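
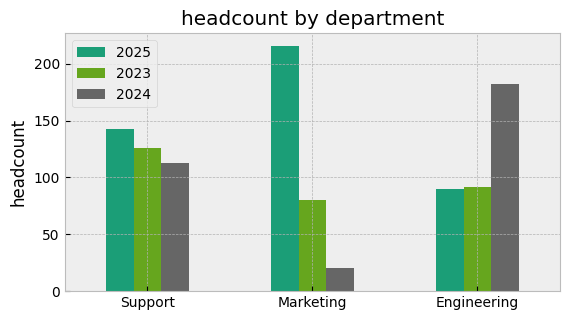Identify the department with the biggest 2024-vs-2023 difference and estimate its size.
Engineering, ≈ 80

Engineering: 2024 ≈ 180, 2023 ≈ 100 → gap ≈ 80. Next-largest (Marketing) is only ≈ 60.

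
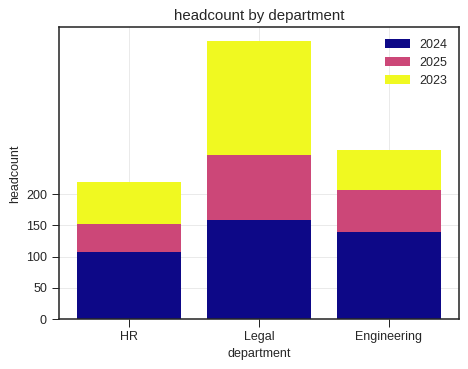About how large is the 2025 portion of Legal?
2025 top ≈ 250, bottom ≈ 150; segment ≈ 100.

≈ 100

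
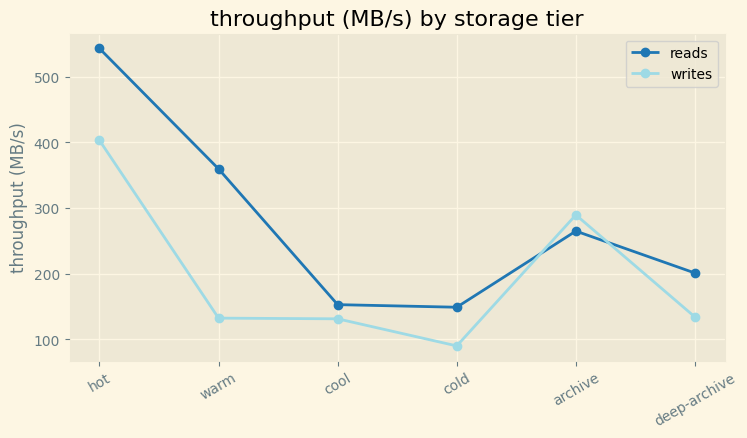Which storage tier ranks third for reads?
Top 4 for reads: hot ≈ 550, warm ≈ 350, archive ≈ 250, deep-archive ≈ 200.

archive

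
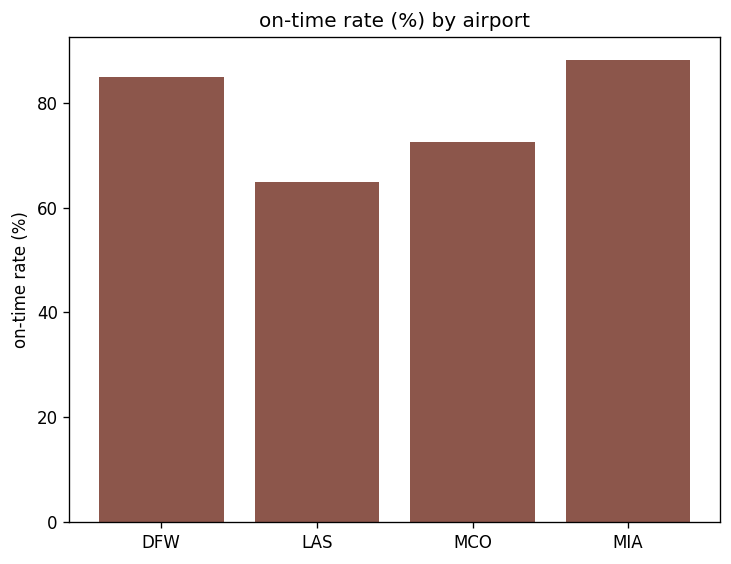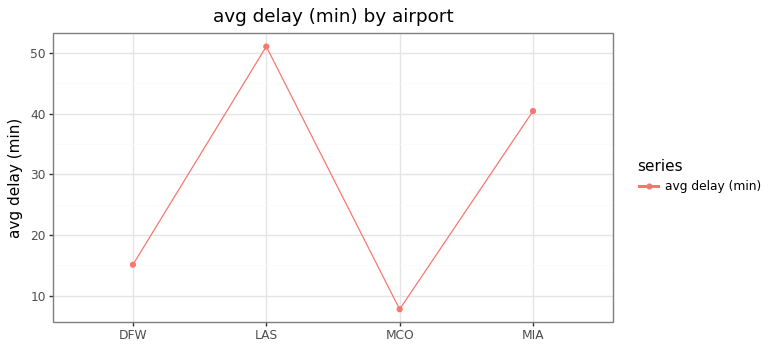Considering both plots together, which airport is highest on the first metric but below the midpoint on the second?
DFW

Chart 2 median avg delay (min) ≈ 30; below-median airports: DFW, MCO. Among those, DFW has the highest on-time rate (%) (≈ 80).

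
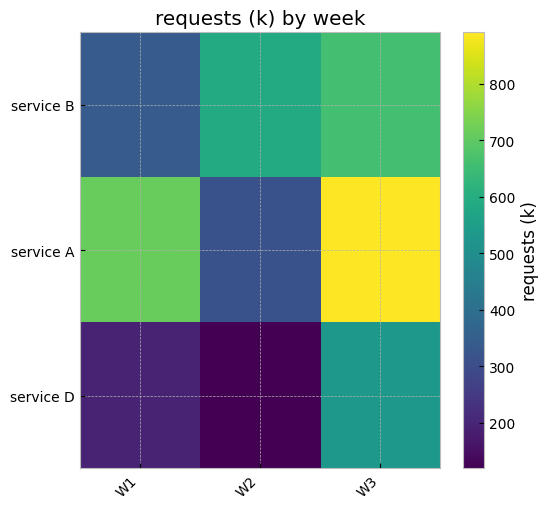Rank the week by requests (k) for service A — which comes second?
W1

Top 3 for service A: W3 ≈ 900, W1 ≈ 700, W2 ≈ 300.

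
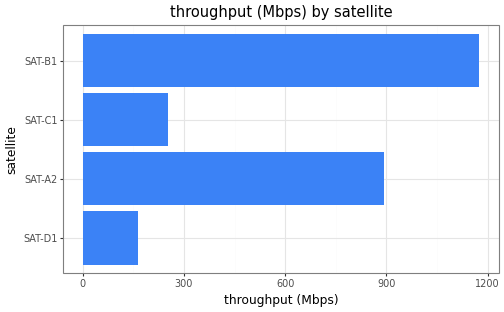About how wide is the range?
≈ 1000

Max SAT-B1 ≈ 1200, min SAT-D1 ≈ 200; range ≈ 1000.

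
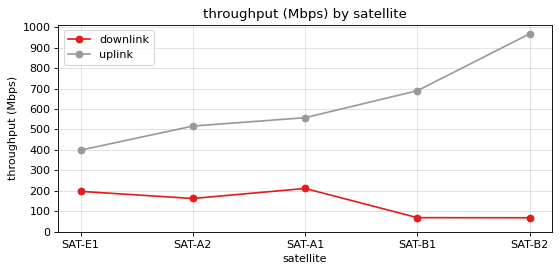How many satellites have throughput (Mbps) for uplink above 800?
Above 800: SAT-B2.

1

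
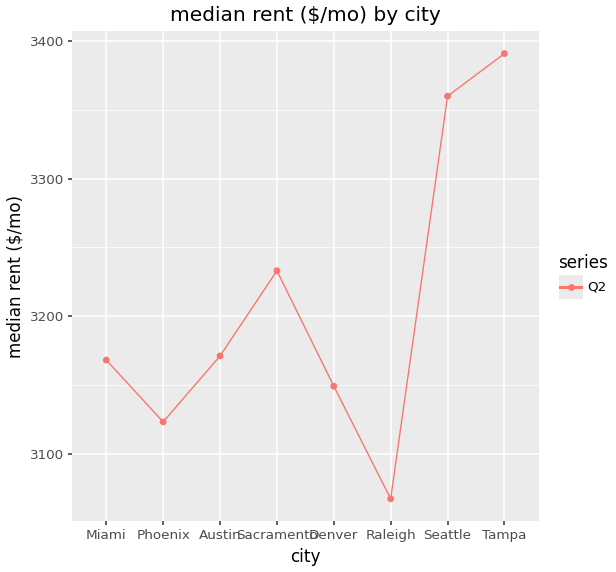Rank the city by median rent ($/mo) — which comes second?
Top 3: Tampa ≈ 3400, Seattle ≈ 3350, Sacramento ≈ 3250.

Seattle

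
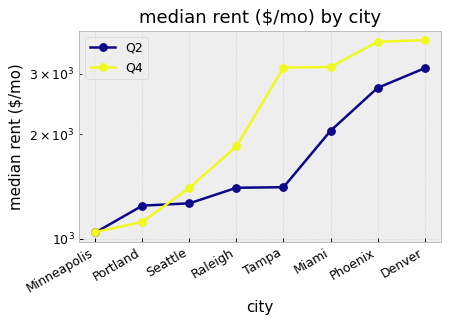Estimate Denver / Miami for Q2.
≈ 1.5×

Denver ≈ 3000, Miami ≈ 2000; 3000/2000 ≈ 1.5.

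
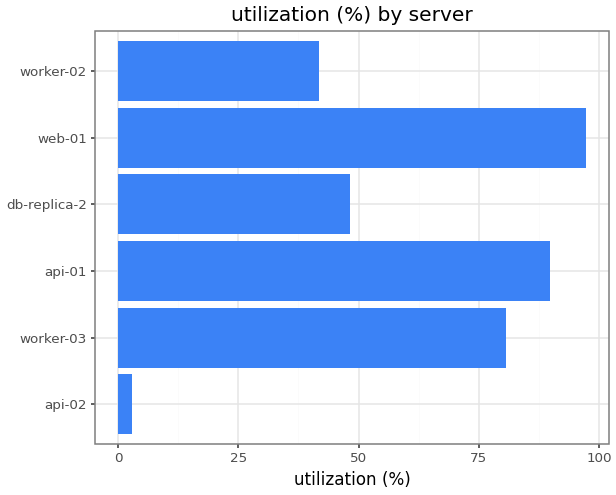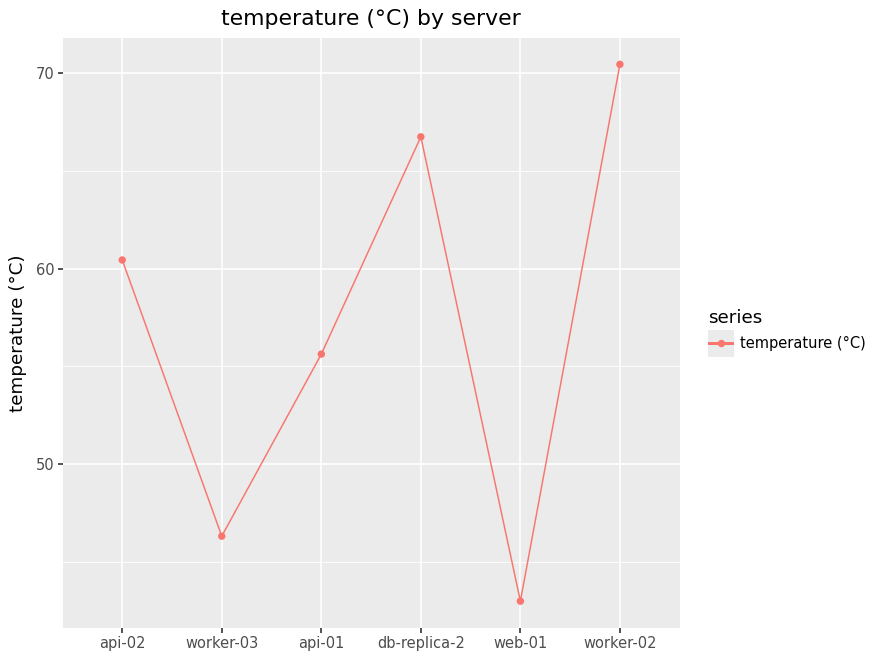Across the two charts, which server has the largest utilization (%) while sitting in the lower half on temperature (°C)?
web-01

Chart 2 median temperature (°C) ≈ 60; below-median servers: worker-03, api-01, web-01. Among those, web-01 has the highest utilization (%) (≈ 100).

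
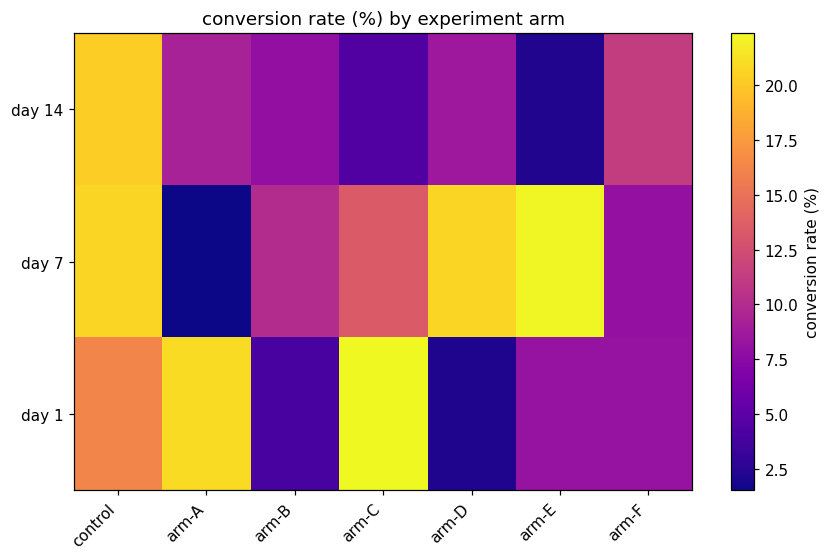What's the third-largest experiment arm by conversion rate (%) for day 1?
Top 4 for day 1: arm-C ≈ 22, arm-A ≈ 20, control ≈ 16, arm-E ≈ 8.

control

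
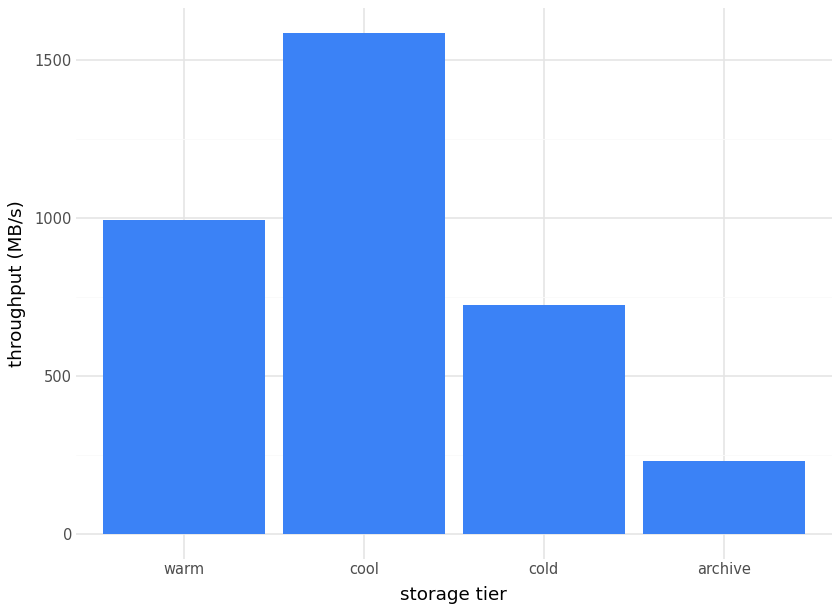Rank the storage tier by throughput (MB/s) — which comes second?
warm

Top 3: cool ≈ 1600, warm ≈ 1000, cold ≈ 800.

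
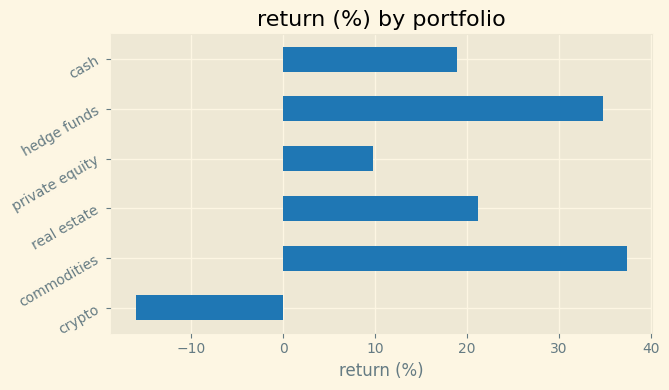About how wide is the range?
≈ 50

Max commodities ≈ 35, min crypto ≈ -15; range ≈ 50.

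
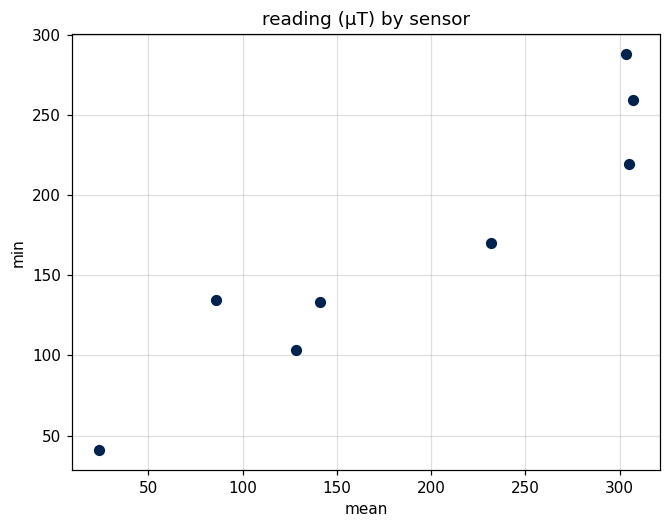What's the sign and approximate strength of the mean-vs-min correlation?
positive, strong

Points are positively correlated; strong (|r| ≈ 0.9).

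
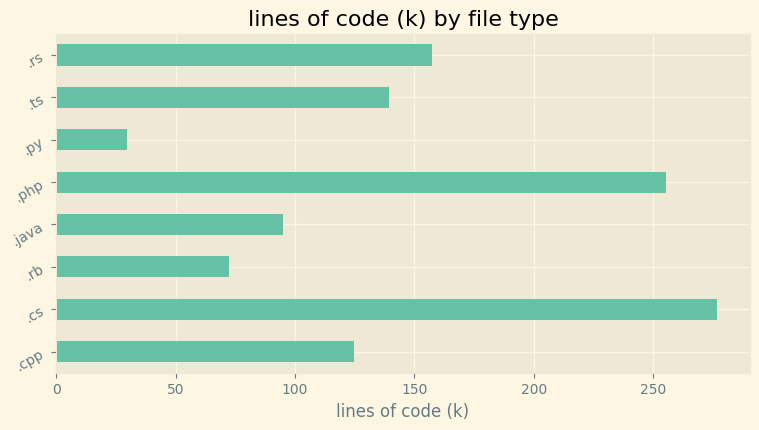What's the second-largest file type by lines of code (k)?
.php

Top 3: .cs ≈ 275, .php ≈ 250, .rs ≈ 150.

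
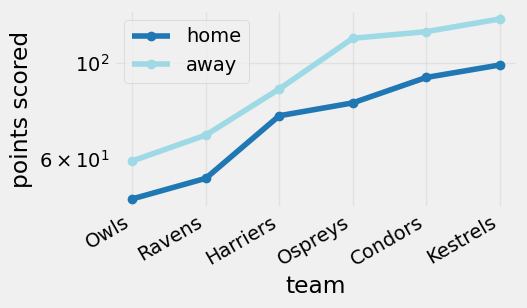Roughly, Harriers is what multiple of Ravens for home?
Harriers ≈ 80, Ravens ≈ 50; 80/50 ≈ 1.6.

≈ 1.6×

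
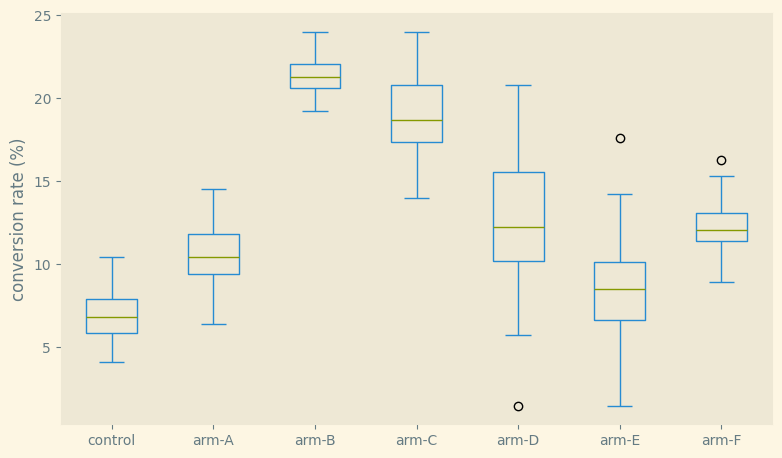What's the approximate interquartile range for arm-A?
≈ 2

Q3 ≈ 12, Q1 ≈ 10; IQR ≈ 2.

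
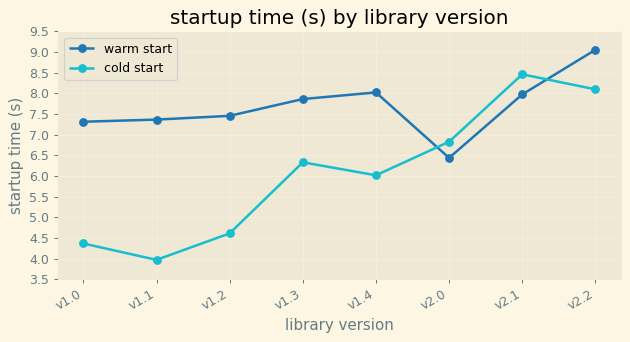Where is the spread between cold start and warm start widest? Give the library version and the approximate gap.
v1.1, ≈ 3.5 s

v1.1: cold start ≈ 4.0, warm start ≈ 7.5 → gap ≈ 3.5. Next-largest (v1.0) is only ≈ 3.0.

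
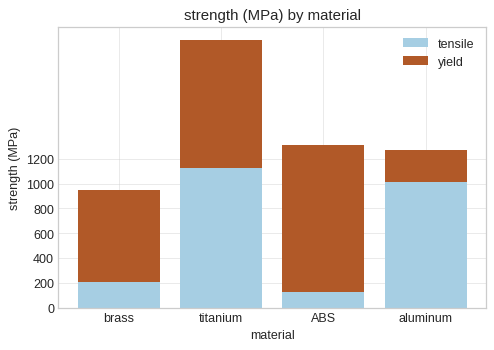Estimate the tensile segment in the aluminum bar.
tensile top ≈ 1000, bottom ≈ 0; segment ≈ 1000.

≈ 1000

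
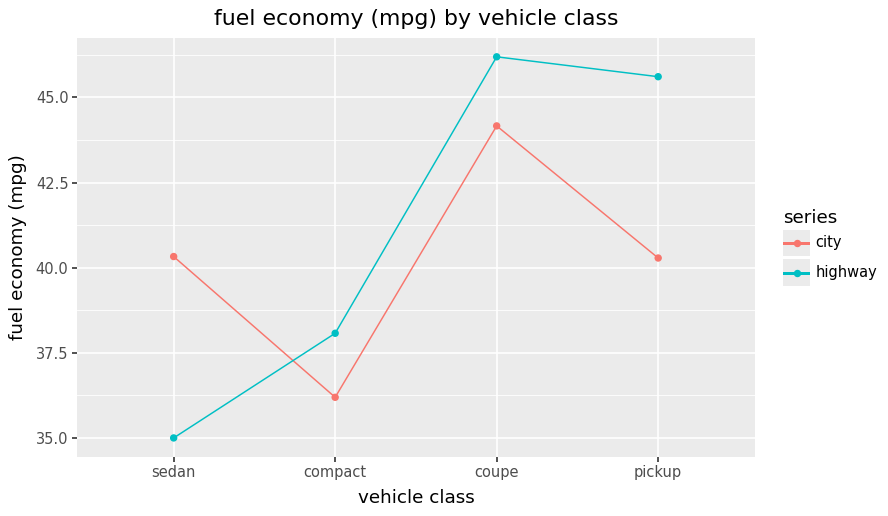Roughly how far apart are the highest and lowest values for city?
≈ 8

Max coupe ≈ 44, min compact ≈ 36; range ≈ 8.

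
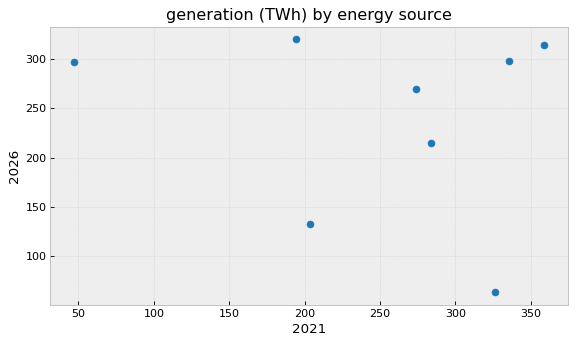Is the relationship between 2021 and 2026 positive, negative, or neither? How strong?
no clear correlation

Points are roughly uncorrelated; weak (|r| ≈ 0.2).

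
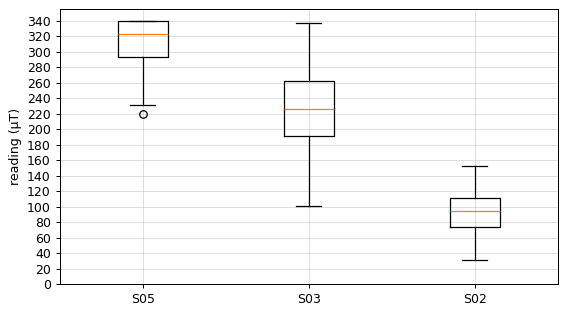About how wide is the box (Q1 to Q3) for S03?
Q3 ≈ 260, Q1 ≈ 200; IQR ≈ 60.

≈ 60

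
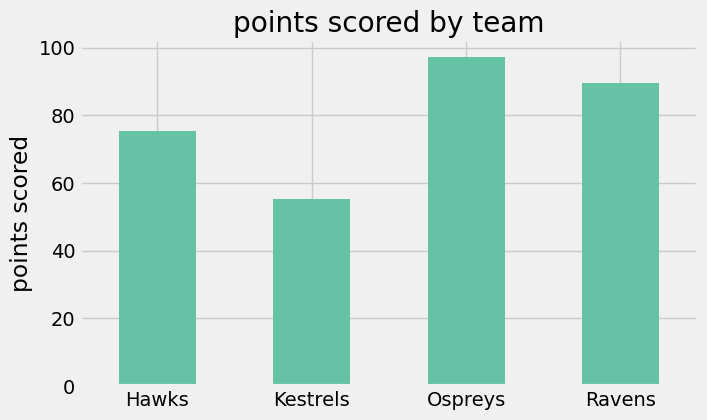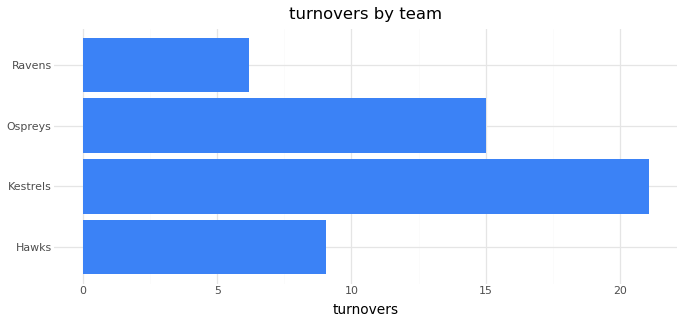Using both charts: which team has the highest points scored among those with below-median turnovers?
Chart 2 median turnovers ≈ 12; below-median teams: Hawks, Ravens. Among those, Ravens has the highest points scored (≈ 90).

Ravens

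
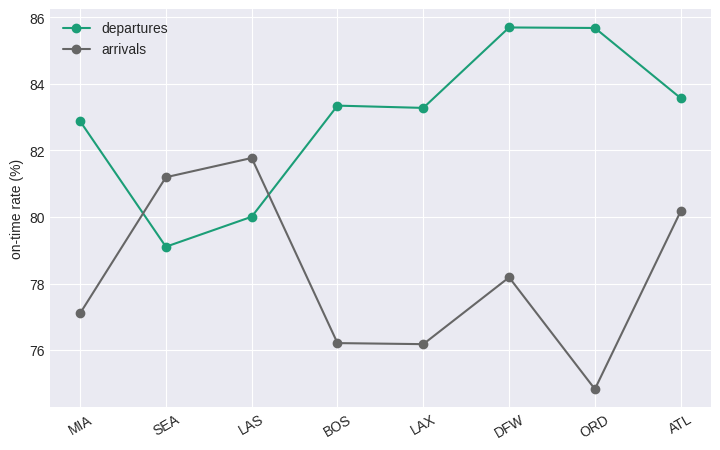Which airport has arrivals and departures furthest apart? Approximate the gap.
ORD: arrivals ≈ 75, departures ≈ 86 → gap ≈ 11. Next-largest (DFW) is only ≈ 8.

ORD, ≈ 11 %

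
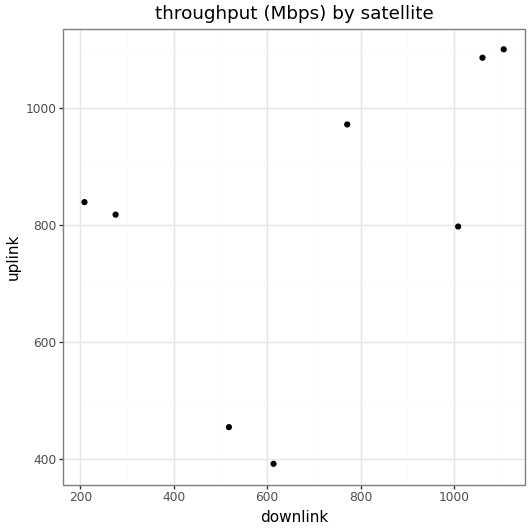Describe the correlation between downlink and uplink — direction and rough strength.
Points are positively correlated; moderate (|r| ≈ 0.5).

positive, moderate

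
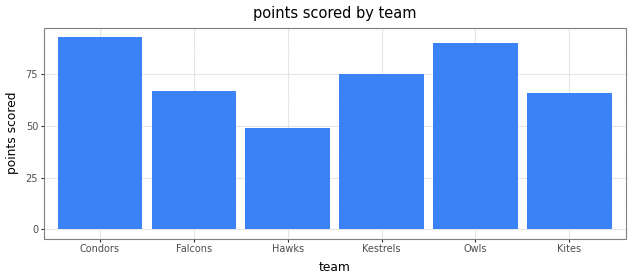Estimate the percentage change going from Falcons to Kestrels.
≈ +14.3%

Falcons ≈ 70, Kestrels ≈ 80; (80 − 70) / 70 ≈ +14.3%.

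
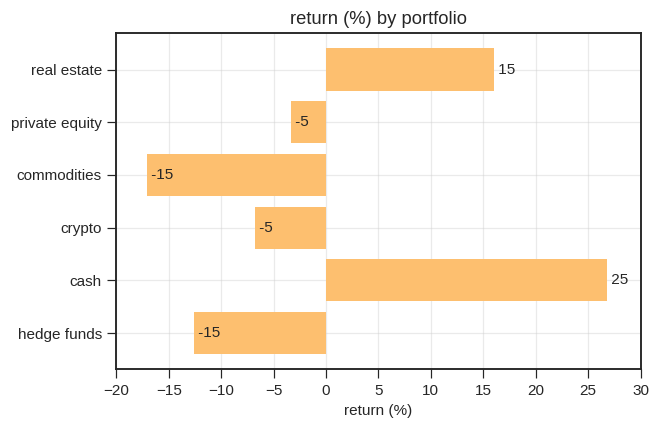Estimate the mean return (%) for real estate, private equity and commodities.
≈ -2

(15 + -5 + -15) / 3 ≈ -2.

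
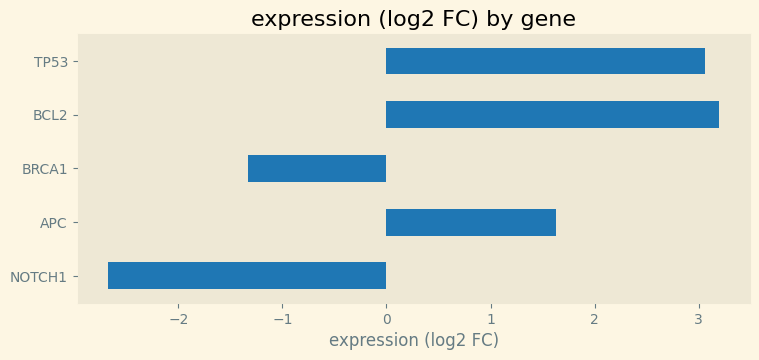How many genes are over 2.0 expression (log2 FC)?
Above 2.0: BCL2, TP53.

2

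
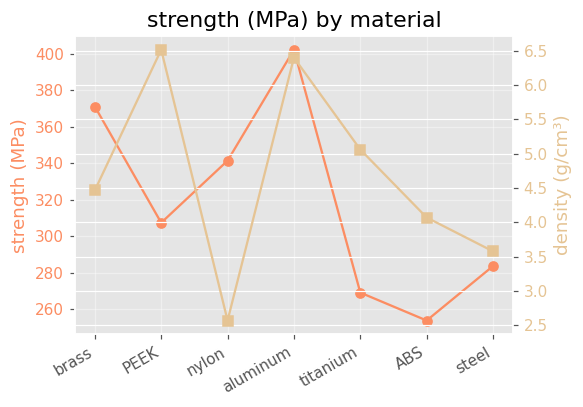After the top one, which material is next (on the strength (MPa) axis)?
brass

Top 3 (on the strength (MPa) axis): aluminum ≈ 400, brass ≈ 380, nylon ≈ 340.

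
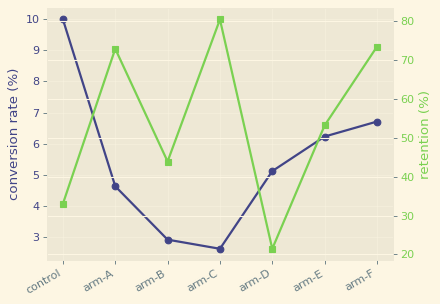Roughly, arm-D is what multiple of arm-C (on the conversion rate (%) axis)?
arm-D ≈ 5, arm-C ≈ 3; 5/3 ≈ 1.67.

≈ 1.67×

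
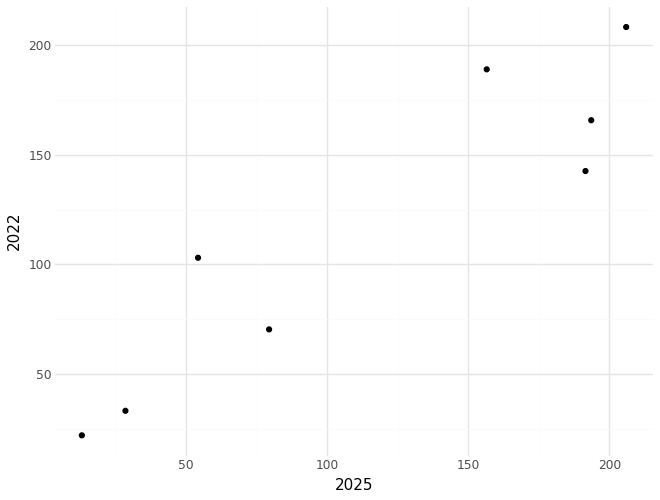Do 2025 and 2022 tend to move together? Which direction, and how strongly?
positive, strong

Points are positively correlated; strong (|r| ≈ 0.9).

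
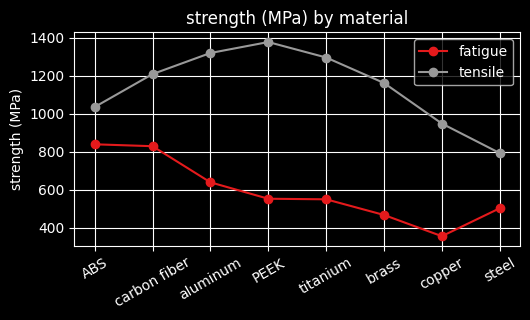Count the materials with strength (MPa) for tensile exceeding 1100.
Above 1100: carbon fiber, aluminum, PEEK, titanium, brass.

5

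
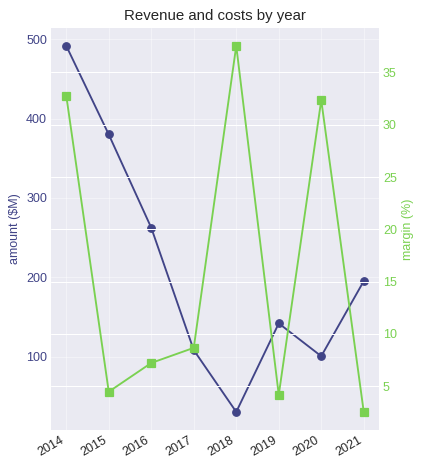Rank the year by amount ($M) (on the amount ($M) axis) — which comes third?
2016

Top 4 (on the amount ($M) axis): 2014 ≈ 500, 2015 ≈ 400, 2016 ≈ 250, 2021 ≈ 200.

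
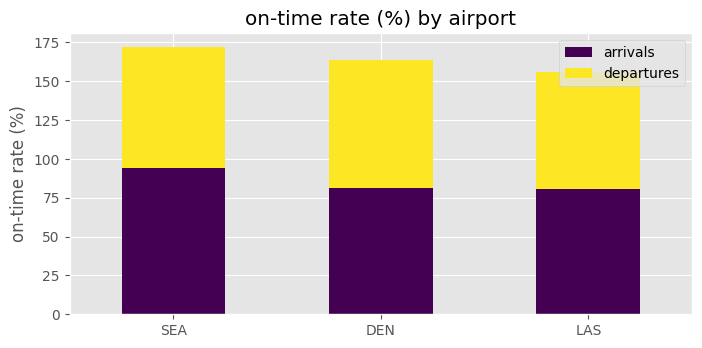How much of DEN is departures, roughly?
departures top ≈ 160, bottom ≈ 80; segment ≈ 80.

≈ 80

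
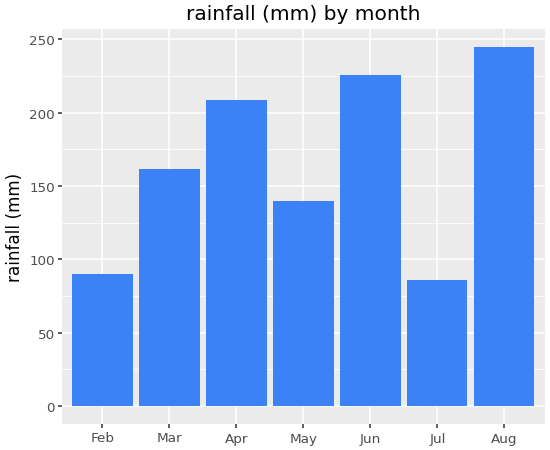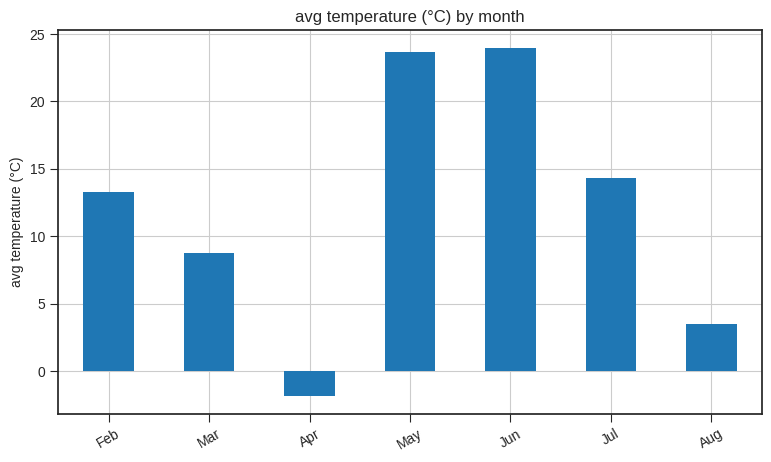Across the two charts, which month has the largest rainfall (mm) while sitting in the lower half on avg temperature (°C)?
Chart 2 median avg temperature (°C) ≈ 15; below-median months: Mar, Apr, Aug. Among those, Aug has the highest rainfall (mm) (≈ 250).

Aug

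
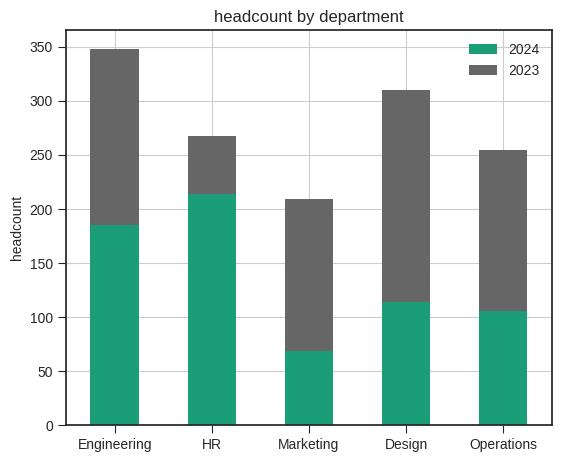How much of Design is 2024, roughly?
2024 top ≈ 100, bottom ≈ 0; segment ≈ 100.

≈ 100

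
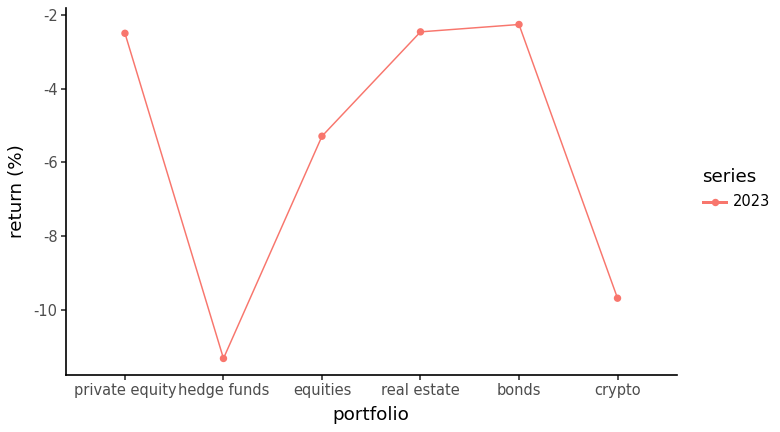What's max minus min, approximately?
Max bonds ≈ -2, min hedge funds ≈ -11; range ≈ 9.

≈ 9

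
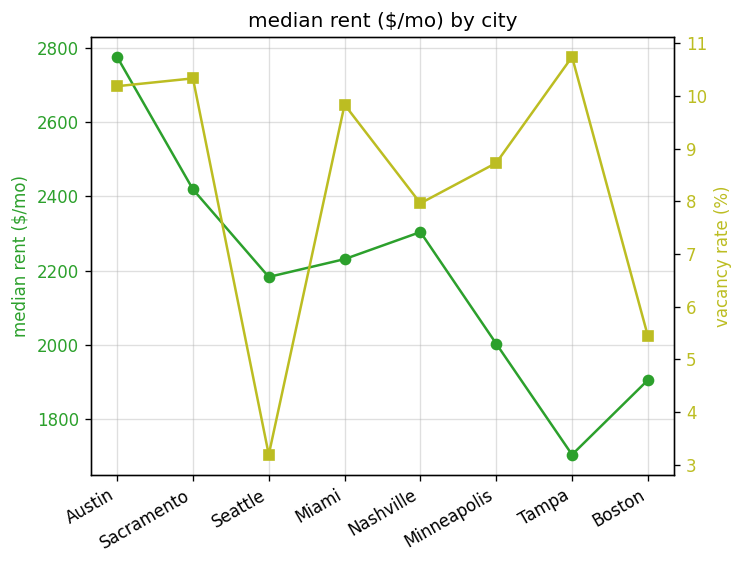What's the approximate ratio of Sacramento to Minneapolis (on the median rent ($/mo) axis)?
Sacramento ≈ 2400, Minneapolis ≈ 2000; 2400/2000 ≈ 1.2.

≈ 1.2×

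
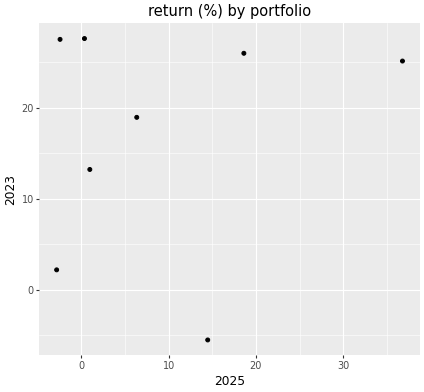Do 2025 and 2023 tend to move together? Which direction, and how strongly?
Points are roughly uncorrelated; weak (|r| ≈ 0.1).

no clear correlation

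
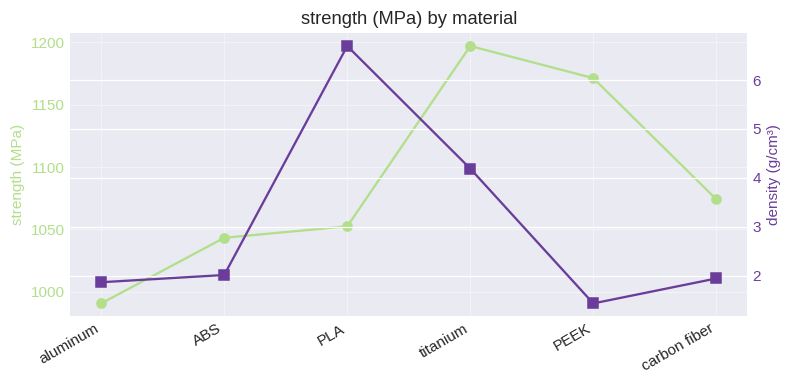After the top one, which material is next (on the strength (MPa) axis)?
PEEK

Top 3 (on the strength (MPa) axis): titanium ≈ 1200, PEEK ≈ 1180, carbon fiber ≈ 1080.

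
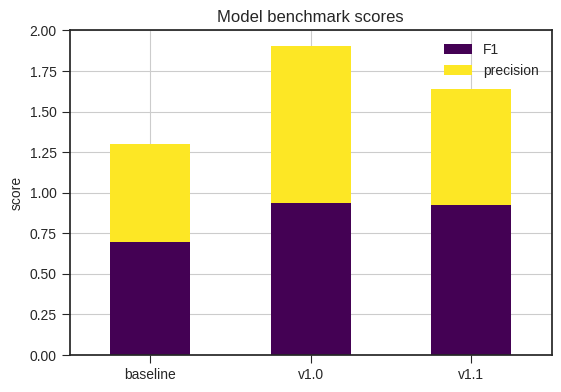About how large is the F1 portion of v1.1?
≈ 1.0

F1 top ≈ 1.0, bottom ≈ 0.0; segment ≈ 1.0.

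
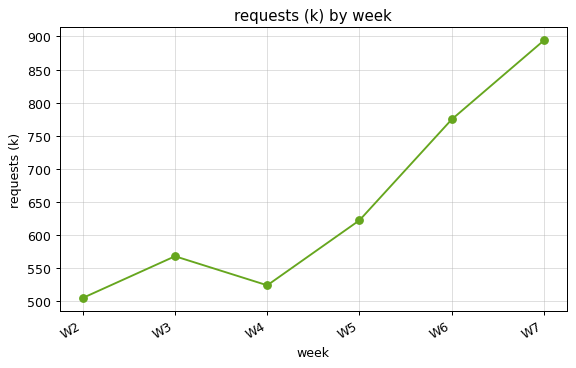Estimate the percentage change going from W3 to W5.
≈ +9.1%

W3 ≈ 550, W5 ≈ 600; (600 − 550) / 550 ≈ +9.1%.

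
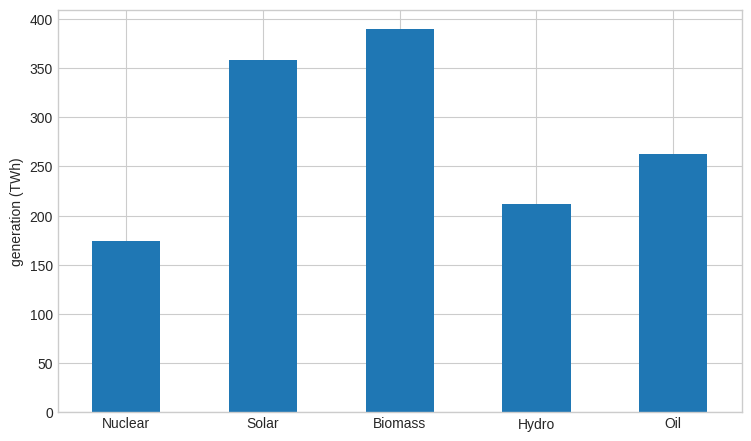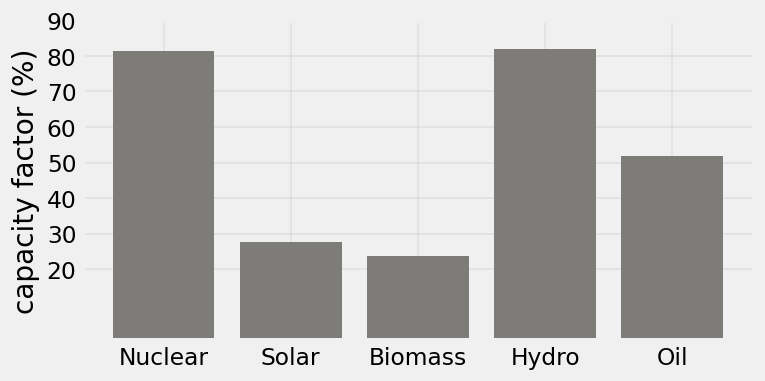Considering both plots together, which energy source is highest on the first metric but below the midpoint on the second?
Chart 2 median capacity factor (%) ≈ 50; below-median energy sources: Solar, Biomass. Among those, Biomass has the highest generation (TWh) (≈ 400).

Biomass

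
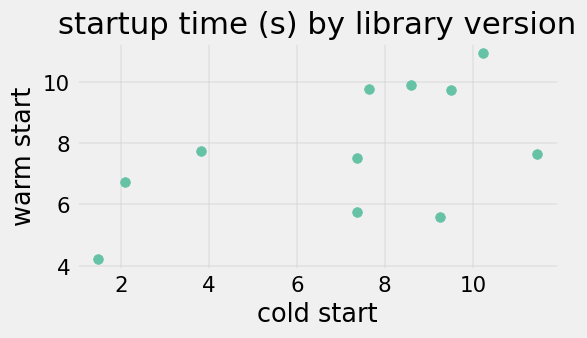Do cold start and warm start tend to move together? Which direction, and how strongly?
Points are positively correlated; moderate (|r| ≈ 0.5).

positive, moderate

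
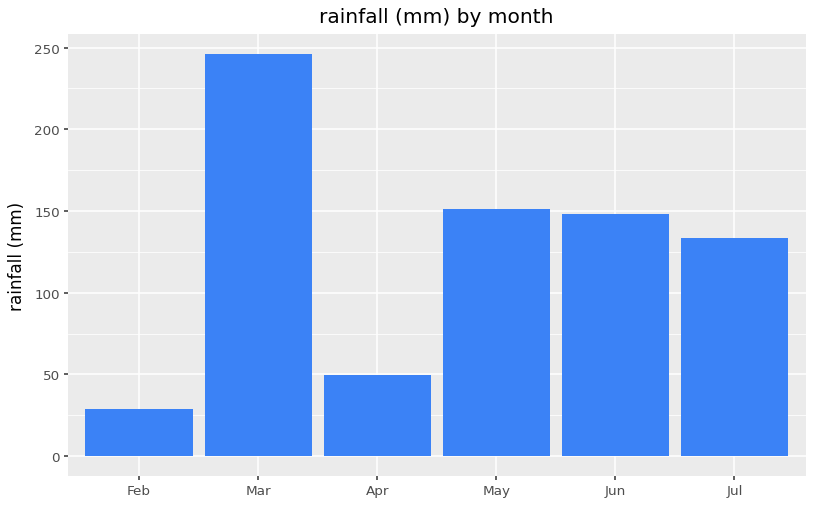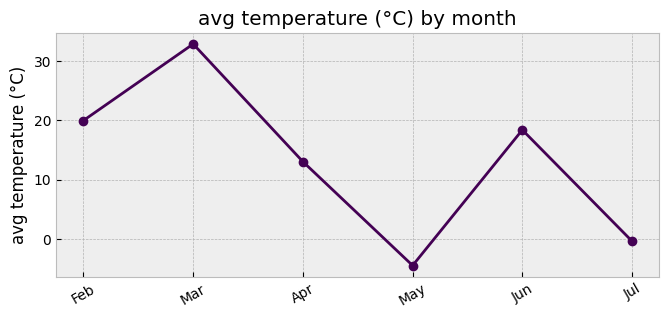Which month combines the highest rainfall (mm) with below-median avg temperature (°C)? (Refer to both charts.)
May

Chart 2 median avg temperature (°C) ≈ 15; below-median months: Apr, May, Jul. Among those, May has the highest rainfall (mm) (≈ 150).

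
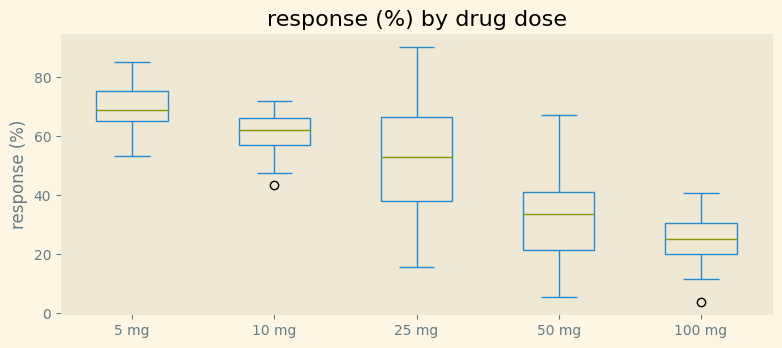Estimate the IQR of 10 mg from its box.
Q3 ≈ 65, Q1 ≈ 55; IQR ≈ 10.

≈ 10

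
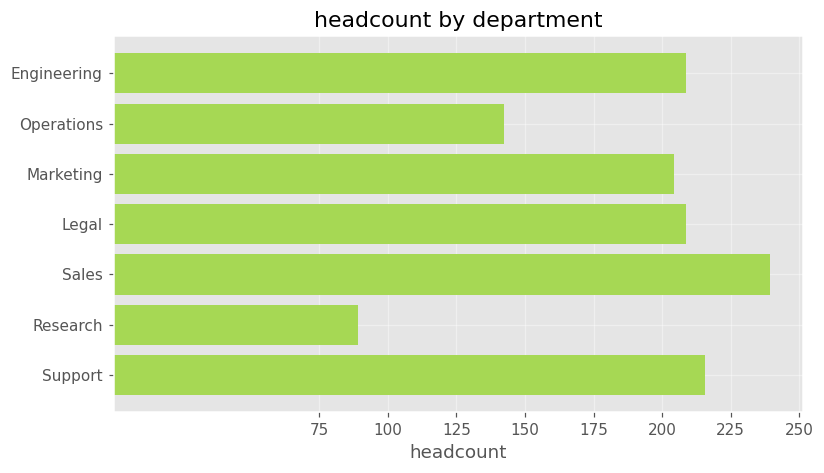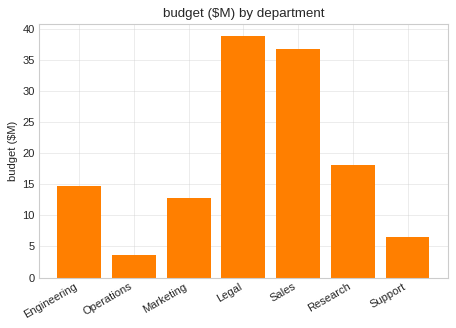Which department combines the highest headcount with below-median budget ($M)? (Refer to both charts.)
Chart 2 median budget ($M) ≈ 15; below-median departments: Operations, Marketing, Support. Among those, Support has the highest headcount (≈ 225).

Support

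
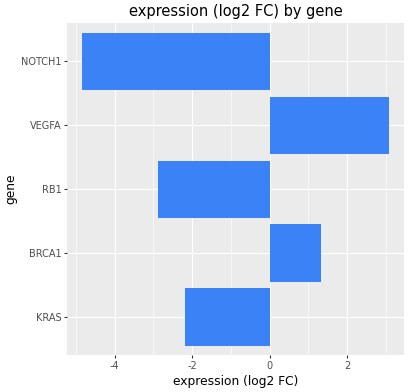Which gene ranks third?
KRAS

Top 4: VEGFA ≈ 3, BRCA1 ≈ 1, KRAS ≈ -2, RB1 ≈ -3.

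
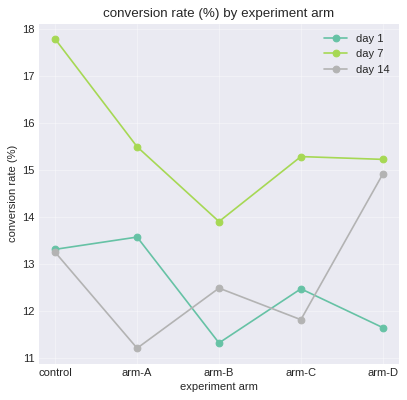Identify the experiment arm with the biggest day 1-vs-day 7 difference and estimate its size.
control: day 1 ≈ 13, day 7 ≈ 18 → gap ≈ 5. Next-largest (arm-D) is only ≈ 3.

control, ≈ 5 %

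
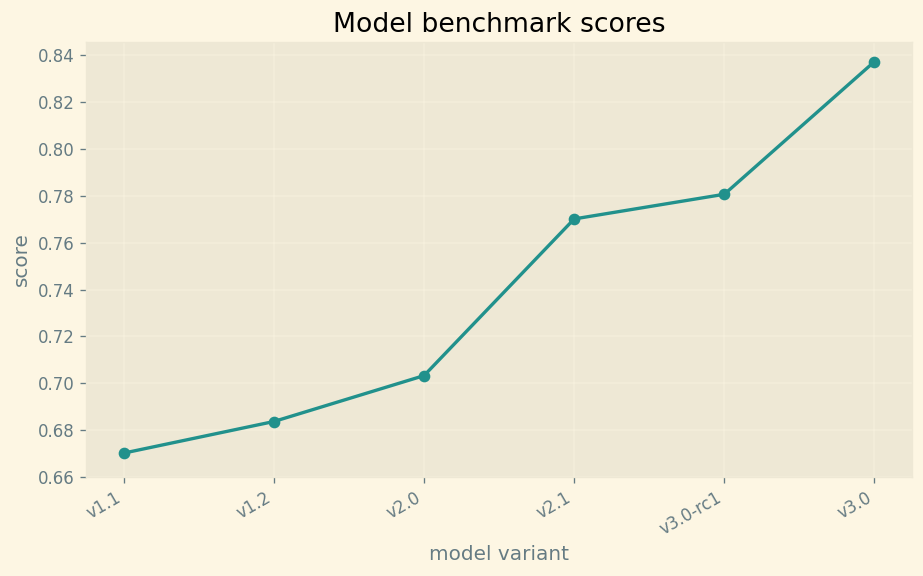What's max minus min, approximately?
≈ 0.16

Max v3.0 ≈ 0.84, min v1.1 ≈ 0.68; range ≈ 0.16.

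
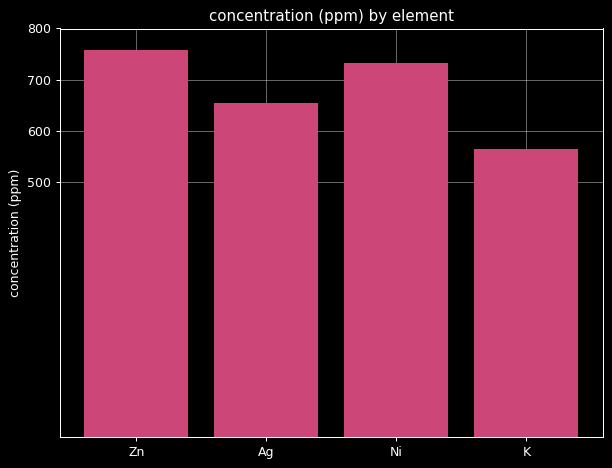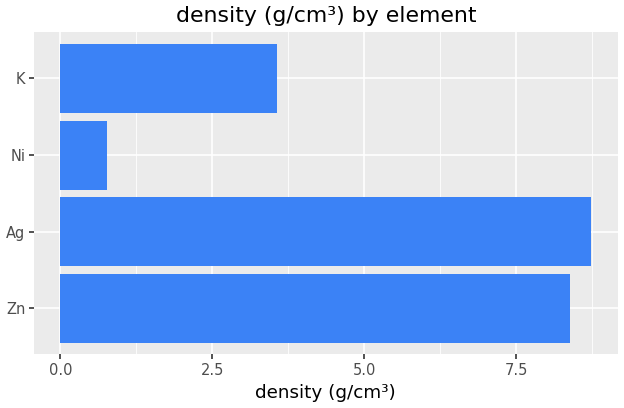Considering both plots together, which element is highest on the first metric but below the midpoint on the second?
Ni

Chart 2 median density (g/cm³) ≈ 6; below-median elements: Ni, K. Among those, Ni has the highest concentration (ppm) (≈ 700).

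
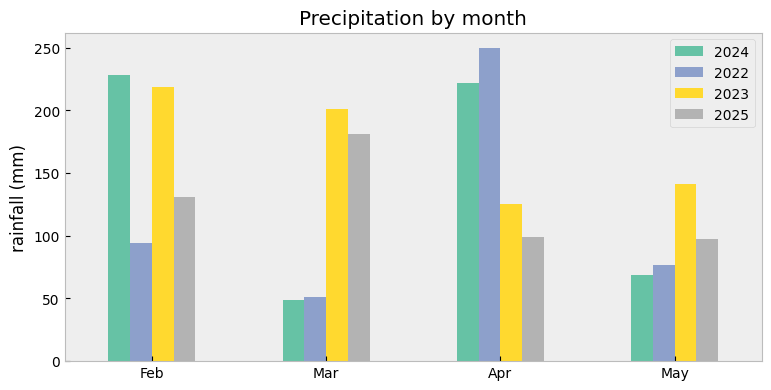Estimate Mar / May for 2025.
Mar ≈ 175, May ≈ 100; 175/100 ≈ 1.75.

≈ 1.75×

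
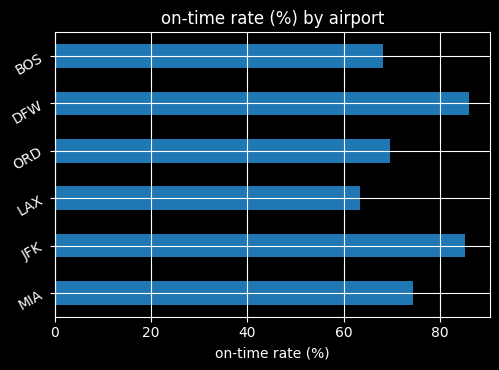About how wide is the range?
≈ 30

Max DFW ≈ 90, min LAX ≈ 60; range ≈ 30.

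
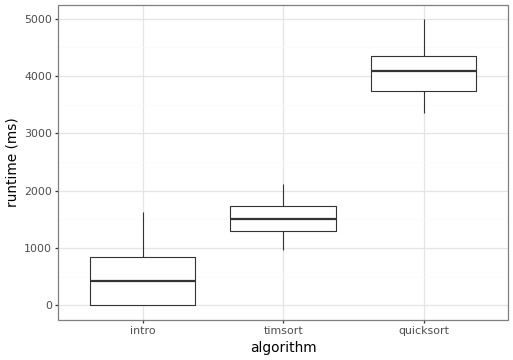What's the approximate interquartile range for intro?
≈ 1000

Q3 ≈ 1000, Q1 ≈ 0; IQR ≈ 1000.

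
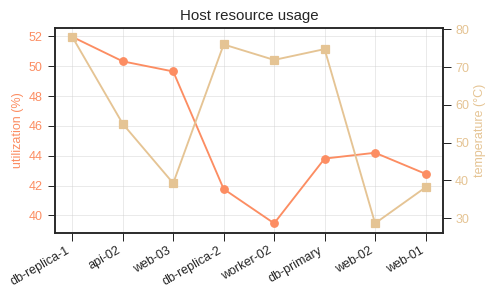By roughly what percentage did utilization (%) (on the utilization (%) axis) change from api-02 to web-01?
api-02 ≈ 50, web-01 ≈ 42; (42 − 50) / 50 ≈ -16%.

≈ -16%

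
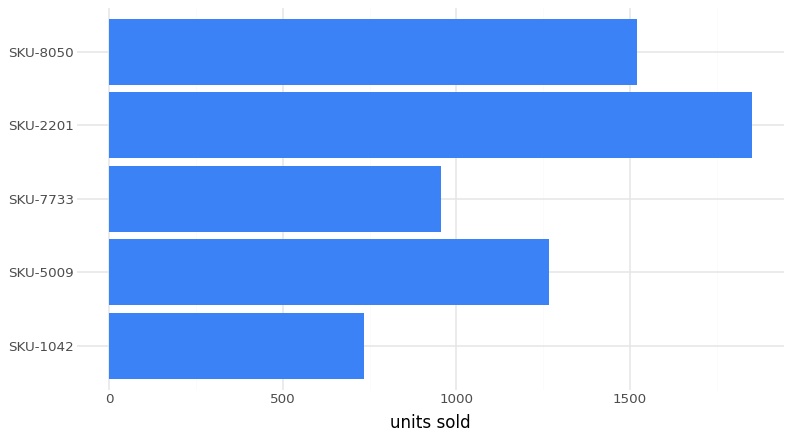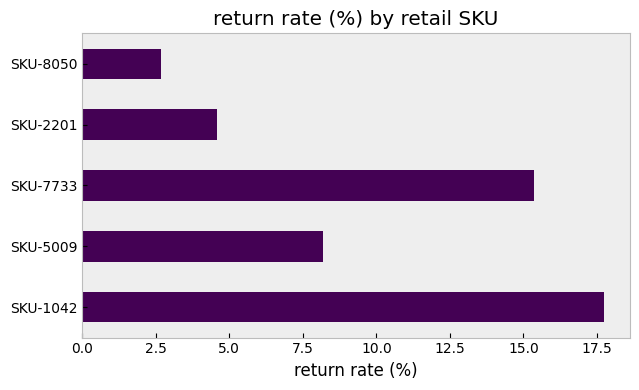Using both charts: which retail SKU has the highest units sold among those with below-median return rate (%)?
SKU-2201

Chart 2 median return rate (%) ≈ 8; below-median retail SKUs: SKU-2201, SKU-8050. Among those, SKU-2201 has the highest units sold (≈ 1800).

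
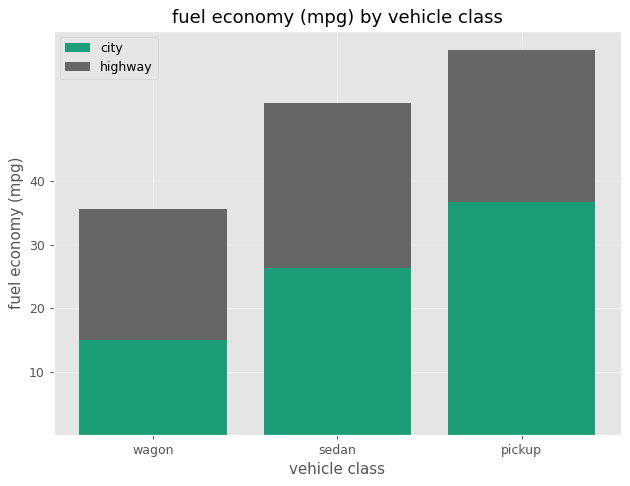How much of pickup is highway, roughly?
≈ 20

highway top ≈ 60, bottom ≈ 40; segment ≈ 20.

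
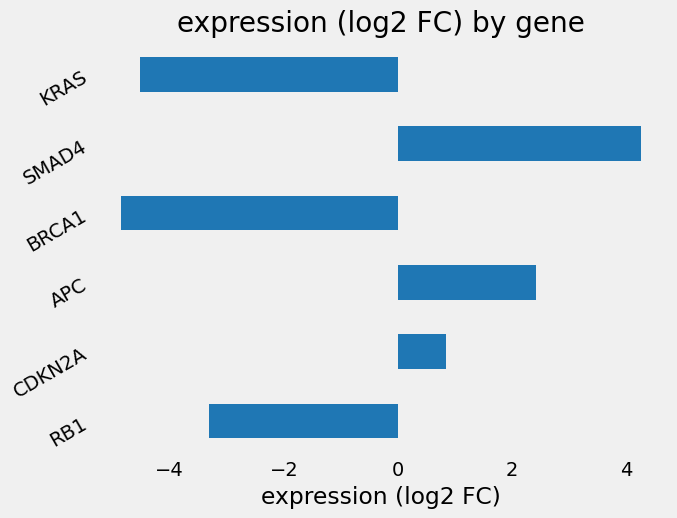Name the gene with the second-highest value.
Top 3: SMAD4 ≈ 4, APC ≈ 2, CDKN2A ≈ 1.

APC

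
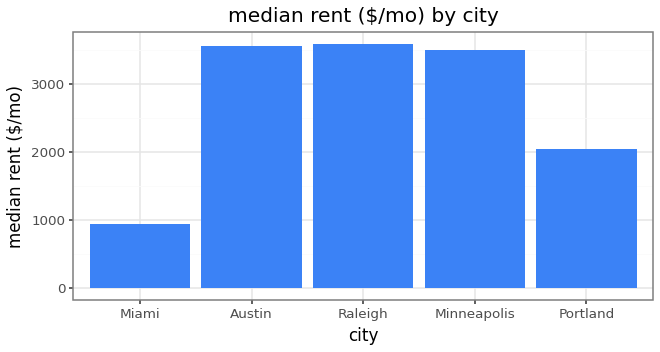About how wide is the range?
≈ 2500

Max Raleigh ≈ 3500, min Miami ≈ 1000; range ≈ 2500.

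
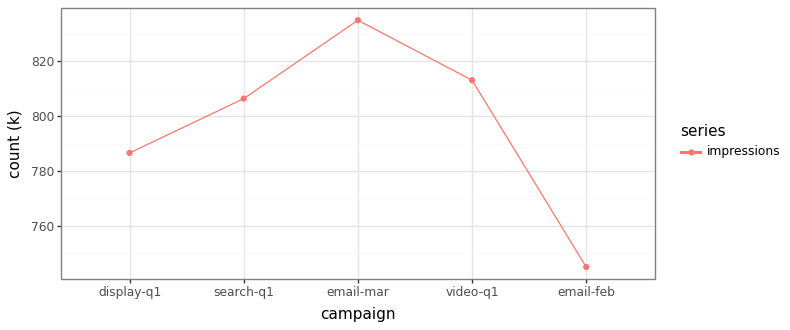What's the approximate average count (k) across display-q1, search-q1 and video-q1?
≈ 803

(790 + 810 + 810) / 3 ≈ 803.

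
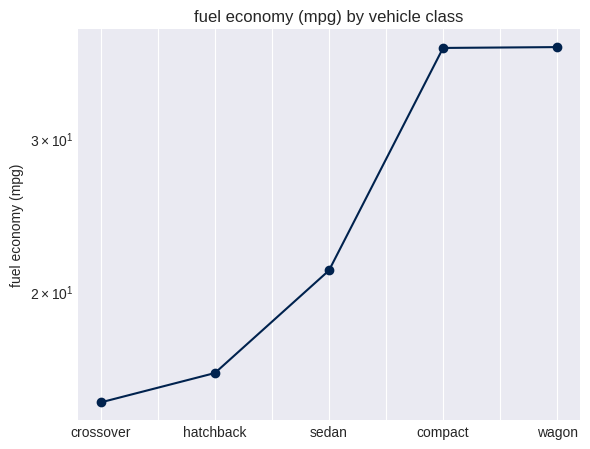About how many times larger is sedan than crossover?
sedan ≈ 22, crossover ≈ 14; 22/14 ≈ 1.57.

≈ 1.57×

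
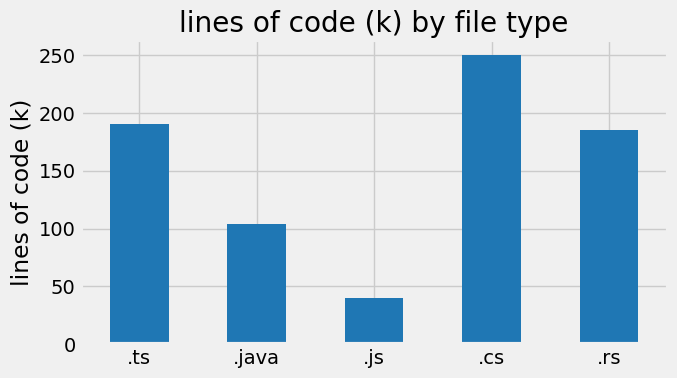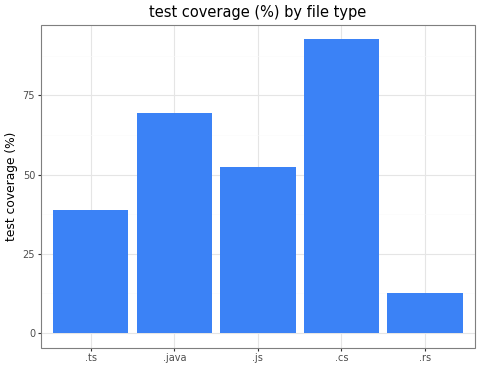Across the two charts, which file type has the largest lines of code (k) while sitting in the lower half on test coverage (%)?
Chart 2 median test coverage (%) ≈ 50; below-median file types: .ts, .rs. Among those, .ts has the highest lines of code (k) (≈ 200).

.ts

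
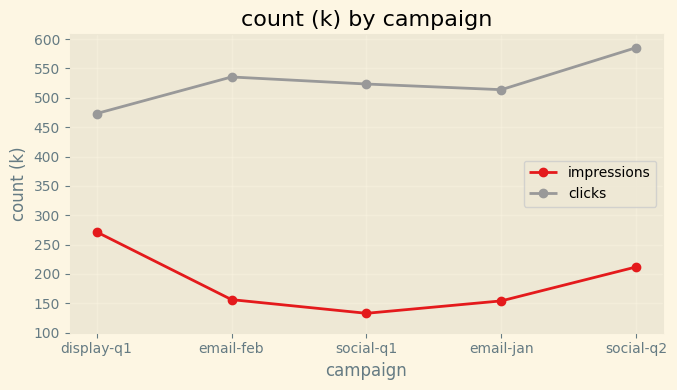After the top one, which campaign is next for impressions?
social-q2

Top 3 for impressions: display-q1 ≈ 250, social-q2 ≈ 200, email-feb ≈ 150.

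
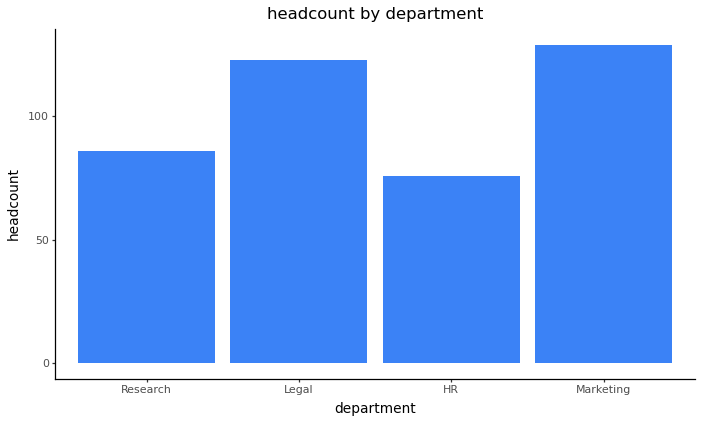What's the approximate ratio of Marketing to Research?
Marketing ≈ 120, Research ≈ 80; 120/80 ≈ 1.5.

≈ 1.5×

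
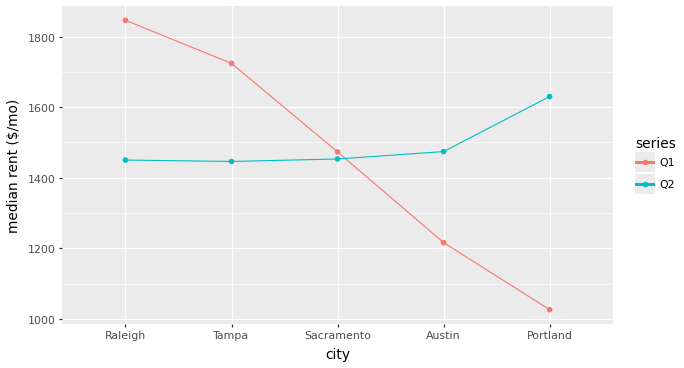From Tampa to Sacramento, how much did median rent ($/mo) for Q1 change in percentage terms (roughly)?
≈ -11.8%

Tampa ≈ 1700, Sacramento ≈ 1500; (1500 − 1700) / 1700 ≈ -11.8%.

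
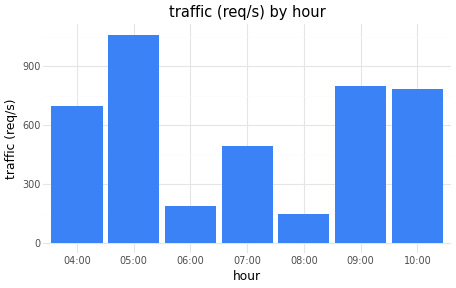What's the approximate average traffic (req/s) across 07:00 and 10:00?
(500 + 800) / 2 ≈ 650.

≈ 650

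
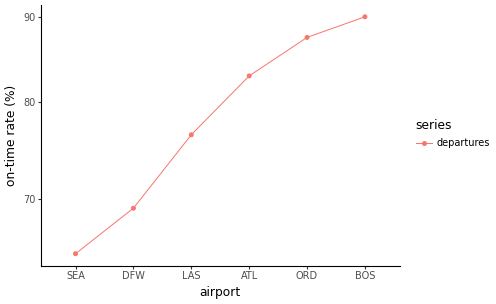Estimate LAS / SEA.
≈ 1.15×

LAS ≈ 75, SEA ≈ 65; 75/65 ≈ 1.15.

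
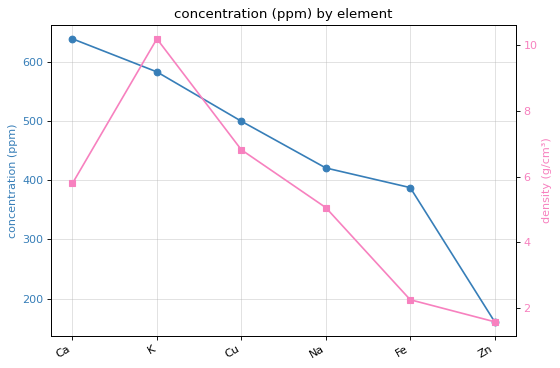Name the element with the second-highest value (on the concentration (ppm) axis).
Top 3 (on the concentration (ppm) axis): Ca ≈ 650, K ≈ 600, Cu ≈ 500.

K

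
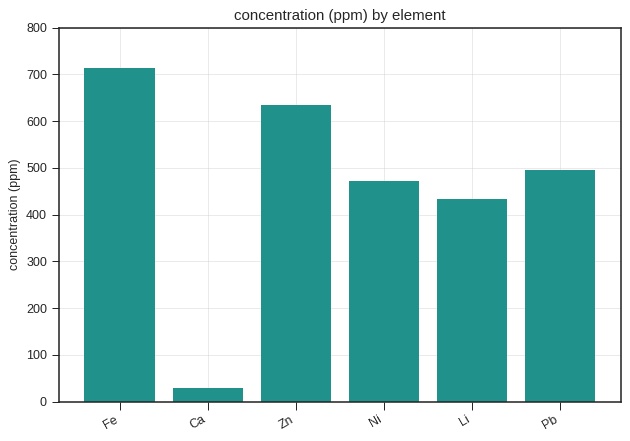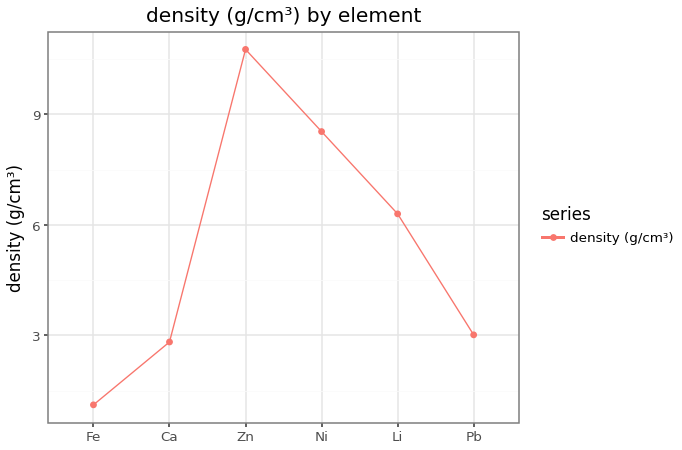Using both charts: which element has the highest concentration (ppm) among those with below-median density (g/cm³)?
Chart 2 median density (g/cm³) ≈ 5; below-median elements: Fe, Ca, Pb. Among those, Fe has the highest concentration (ppm) (≈ 700).

Fe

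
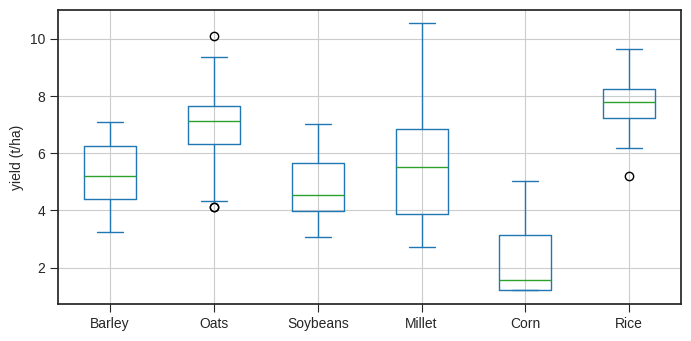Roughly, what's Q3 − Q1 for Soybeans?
Q3 ≈ 6, Q1 ≈ 4; IQR ≈ 2.

≈ 2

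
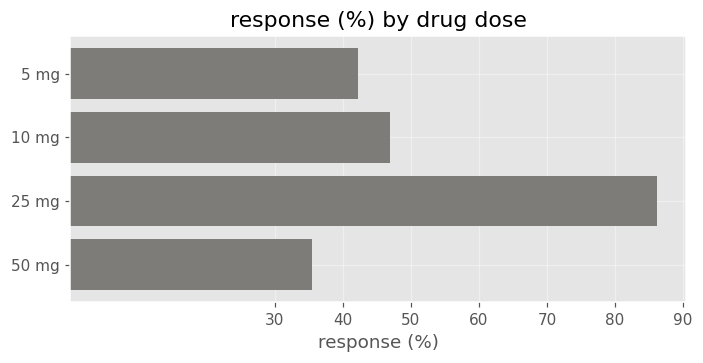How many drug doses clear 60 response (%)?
1

Above 60: 25 mg.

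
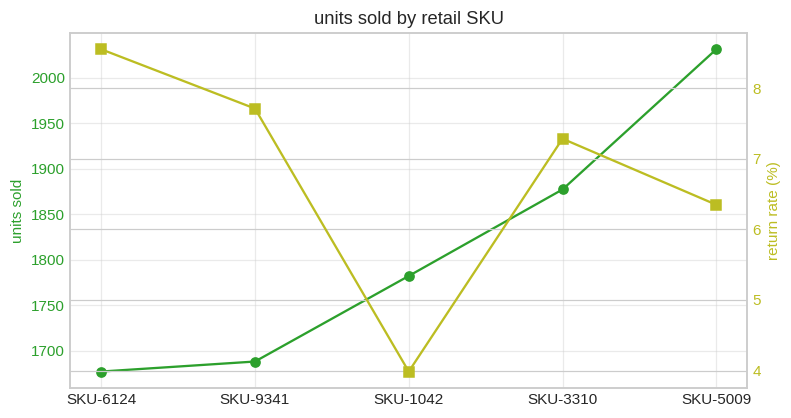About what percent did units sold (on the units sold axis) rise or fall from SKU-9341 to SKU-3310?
≈ +11.8%

SKU-9341 ≈ 1700, SKU-3310 ≈ 1900; (1900 − 1700) / 1700 ≈ +11.8%.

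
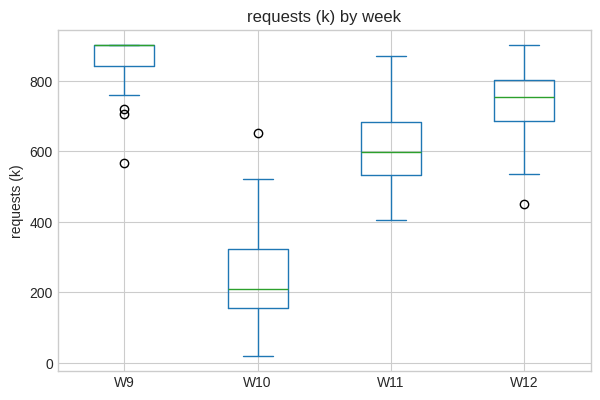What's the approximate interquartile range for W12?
Q3 ≈ 800, Q1 ≈ 700; IQR ≈ 100.

≈ 100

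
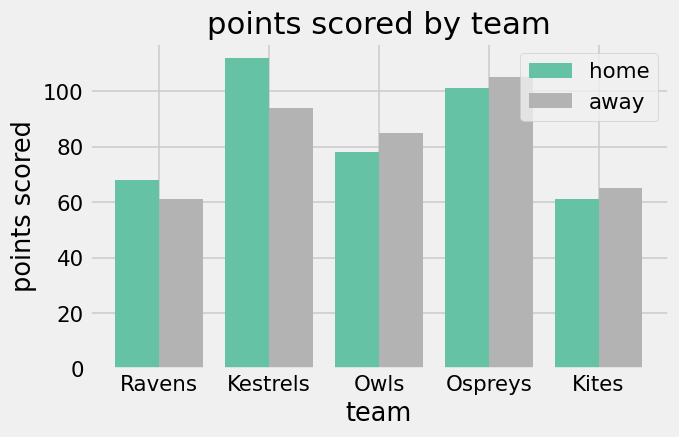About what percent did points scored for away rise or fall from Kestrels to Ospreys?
Kestrels ≈ 90, Ospreys ≈ 100; (100 − 90) / 90 ≈ +11.1%.

≈ +11.1%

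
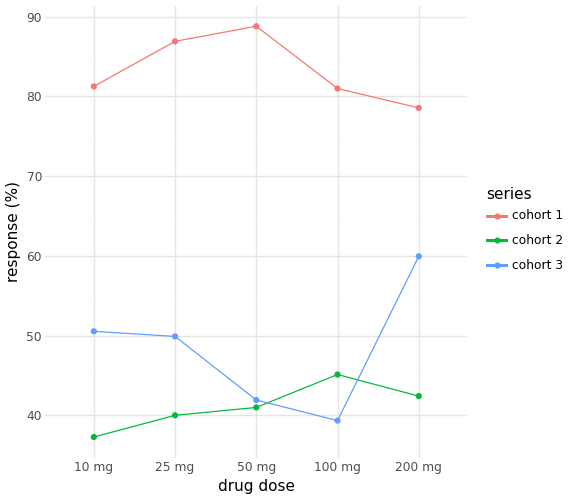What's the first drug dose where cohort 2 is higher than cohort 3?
50 mg: cohort 2 ≈ 40 vs cohort 3 ≈ 40 (not yet); 100 mg: cohort 2 ≈ 45 vs cohort 3 ≈ 40 (first crossover).

100 mg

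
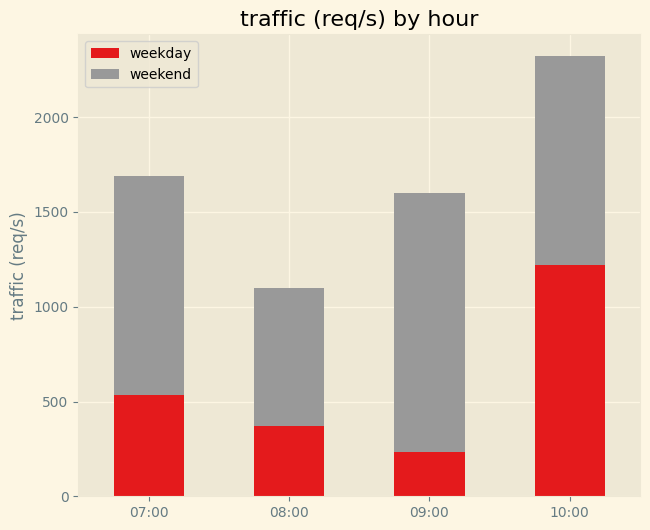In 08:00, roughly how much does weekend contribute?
weekend top ≈ 1200, bottom ≈ 400; segment ≈ 800.

≈ 800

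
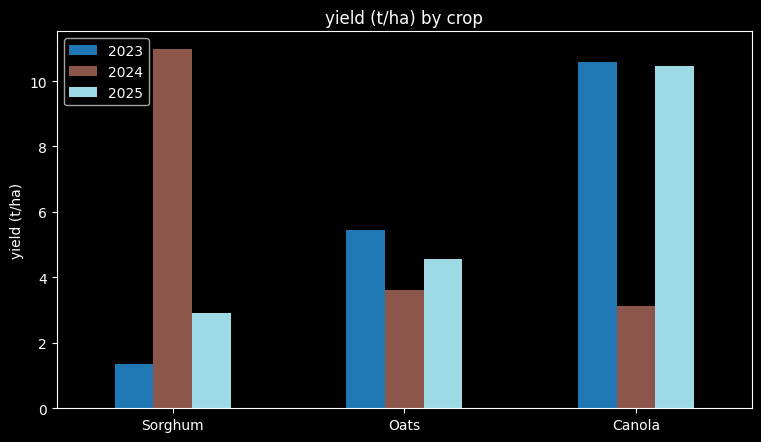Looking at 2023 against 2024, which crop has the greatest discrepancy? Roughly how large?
Sorghum: 2023 ≈ 1, 2024 ≈ 11 → gap ≈ 10. Next-largest (Canola) is only ≈ 8.

Sorghum, ≈ 10 t/ha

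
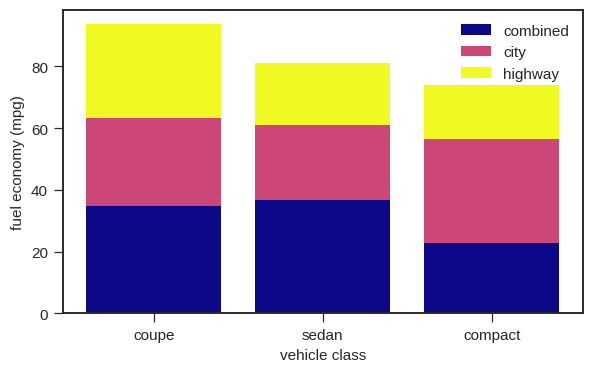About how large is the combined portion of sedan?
≈ 40

combined top ≈ 40, bottom ≈ 0; segment ≈ 40.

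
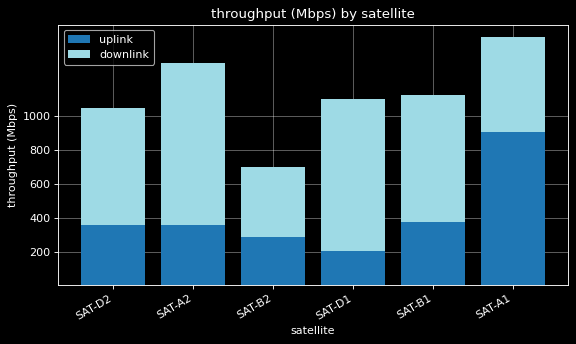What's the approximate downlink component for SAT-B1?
downlink top ≈ 1200, bottom ≈ 400; segment ≈ 800.

≈ 800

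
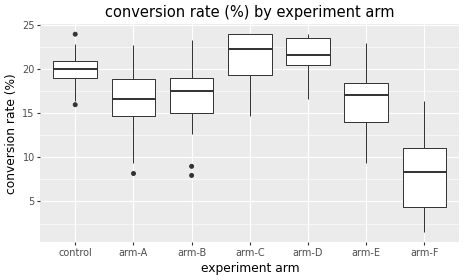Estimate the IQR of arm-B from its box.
≈ 4

Q3 ≈ 20, Q1 ≈ 16; IQR ≈ 4.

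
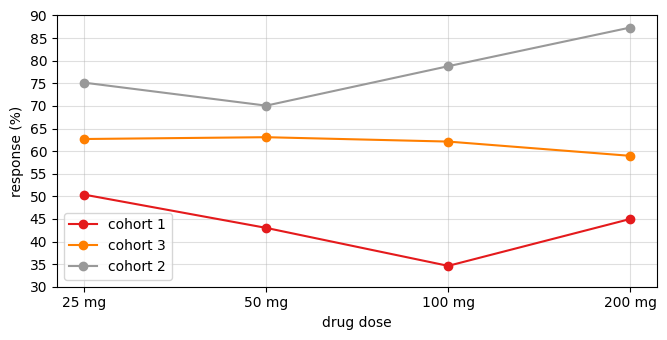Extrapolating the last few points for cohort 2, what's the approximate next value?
≈ 92.5

Last three: 70, 80, 85 → slope ≈ 7.5/step → next ≈ 92.5.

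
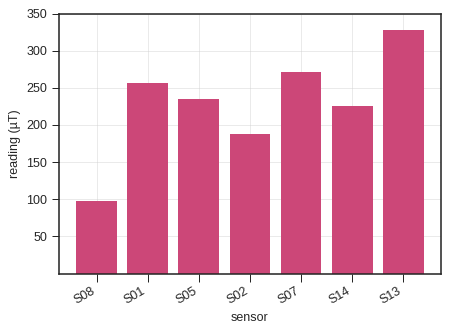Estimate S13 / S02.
≈ 1.75×

S13 ≈ 350, S02 ≈ 200; 350/200 ≈ 1.75.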